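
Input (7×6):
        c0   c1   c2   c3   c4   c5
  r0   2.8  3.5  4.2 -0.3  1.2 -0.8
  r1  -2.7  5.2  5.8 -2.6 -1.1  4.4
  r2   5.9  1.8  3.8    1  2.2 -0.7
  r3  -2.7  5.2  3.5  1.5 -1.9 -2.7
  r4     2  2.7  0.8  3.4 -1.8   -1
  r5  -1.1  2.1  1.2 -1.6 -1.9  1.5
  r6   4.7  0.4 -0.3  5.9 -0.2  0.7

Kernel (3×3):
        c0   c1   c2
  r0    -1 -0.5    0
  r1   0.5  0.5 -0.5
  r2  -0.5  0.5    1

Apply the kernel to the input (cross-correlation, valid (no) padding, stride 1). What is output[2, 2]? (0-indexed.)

-1.35

The receptive field on the input at this output position is [3.8 1 2.2 / 3.5 1.5 -1.9 / 0.8 3.4 -1.8]. Elementwise product with the kernel and sum: 3.8·-1 + 1·-0.5 + 3.5·0.5 + 1.5·0.5 + -1.9·-0.5 + 0.8·-0.5 + 3.4·0.5 + -1.8·1.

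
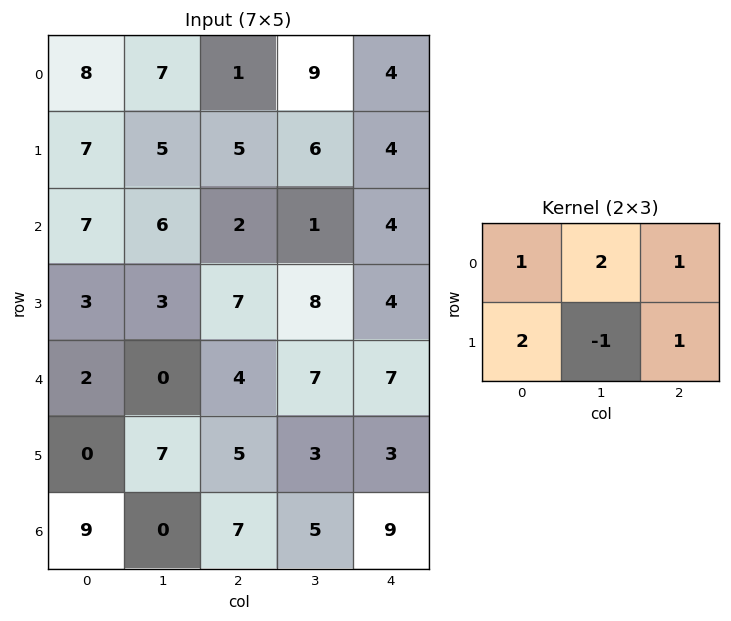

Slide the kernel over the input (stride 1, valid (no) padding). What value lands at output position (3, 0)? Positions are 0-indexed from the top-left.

The receptive field on the input at this output position is [3 3 7 / 2 0 4]. Elementwise product with the kernel and sum: 3·1 + 3·2 + 7·1 + 2·2 + 0·-1 + 4·1.

24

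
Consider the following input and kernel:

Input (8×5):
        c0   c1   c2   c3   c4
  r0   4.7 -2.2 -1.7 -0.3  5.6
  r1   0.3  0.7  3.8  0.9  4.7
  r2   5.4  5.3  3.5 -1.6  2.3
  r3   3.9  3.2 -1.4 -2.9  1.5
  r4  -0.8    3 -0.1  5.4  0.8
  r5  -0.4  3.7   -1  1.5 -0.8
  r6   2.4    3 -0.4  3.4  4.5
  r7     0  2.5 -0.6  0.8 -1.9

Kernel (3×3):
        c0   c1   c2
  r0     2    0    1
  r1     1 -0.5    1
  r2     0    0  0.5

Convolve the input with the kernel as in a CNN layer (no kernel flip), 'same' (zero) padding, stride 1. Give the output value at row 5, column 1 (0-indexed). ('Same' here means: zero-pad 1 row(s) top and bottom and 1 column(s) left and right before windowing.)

The receptive field on the zero-padded input at this output position is [-0.8 3 -0.1 / -0.4 3.7 -1 / 2.4 3 -0.4]. Elementwise product with the kernel and sum: -0.8·2 + -0.1·1 + -0.4·1 + 3.7·-0.5 + -1·1 + -0.4·0.5.

-5.15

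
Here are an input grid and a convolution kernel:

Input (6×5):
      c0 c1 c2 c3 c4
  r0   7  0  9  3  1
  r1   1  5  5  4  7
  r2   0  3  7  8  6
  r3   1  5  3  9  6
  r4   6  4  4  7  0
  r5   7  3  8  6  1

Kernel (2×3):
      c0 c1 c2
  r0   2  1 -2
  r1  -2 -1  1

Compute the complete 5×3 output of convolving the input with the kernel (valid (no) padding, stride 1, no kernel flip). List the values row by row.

-6 -8 12
1 2 -16
-15 -7 1
-11 -10 -12
-1 -10 -6

Output[0,0]: The receptive field on the input at this output position is [7 0 9 / 1 5 5]. Elementwise product with the kernel and sum: 7·2 + 0·1 + 9·-2 + 1·-2 + 5·-1 + 5·1.
Output[0,1]: The receptive field on the input at this output position is [0 9 3 / 5 5 4]. Elementwise product with the kernel and sum: 0·2 + 9·1 + 3·-2 + 5·-2 + 5·-1 + 4·1.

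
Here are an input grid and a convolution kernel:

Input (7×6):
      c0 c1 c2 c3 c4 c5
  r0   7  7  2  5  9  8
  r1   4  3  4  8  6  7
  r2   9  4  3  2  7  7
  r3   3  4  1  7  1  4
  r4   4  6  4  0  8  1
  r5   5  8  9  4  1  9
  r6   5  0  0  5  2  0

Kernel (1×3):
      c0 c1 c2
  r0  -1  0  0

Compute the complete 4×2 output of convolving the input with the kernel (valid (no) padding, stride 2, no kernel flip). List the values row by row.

Output[0,0]: The receptive field on the input at this output position is [7 7 2]. Elementwise product with the kernel and sum: 7·-1.
Output[0,1]: The receptive field on the input at this output position is [2 5 9]. Elementwise product with the kernel and sum: 2·-1.

-7 -2
-9 -3
-4 -4
-5 0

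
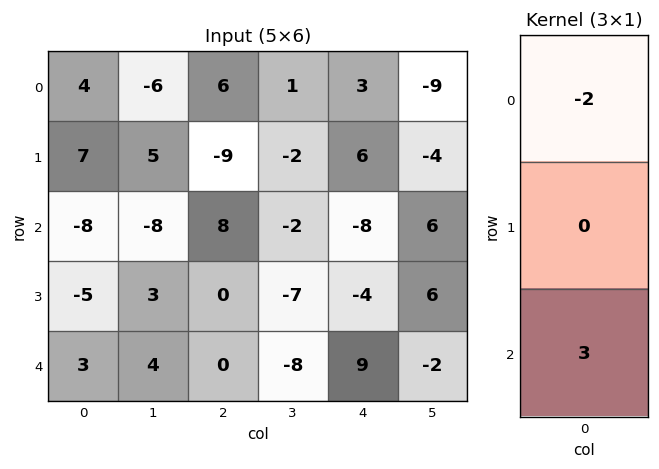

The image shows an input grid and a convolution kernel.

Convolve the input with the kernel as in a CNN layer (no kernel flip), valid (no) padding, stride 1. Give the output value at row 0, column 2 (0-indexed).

The receptive field on the input at this output position is [6 / -9 / 8]. Elementwise product with the kernel and sum: 6·-2 + 8·3.

12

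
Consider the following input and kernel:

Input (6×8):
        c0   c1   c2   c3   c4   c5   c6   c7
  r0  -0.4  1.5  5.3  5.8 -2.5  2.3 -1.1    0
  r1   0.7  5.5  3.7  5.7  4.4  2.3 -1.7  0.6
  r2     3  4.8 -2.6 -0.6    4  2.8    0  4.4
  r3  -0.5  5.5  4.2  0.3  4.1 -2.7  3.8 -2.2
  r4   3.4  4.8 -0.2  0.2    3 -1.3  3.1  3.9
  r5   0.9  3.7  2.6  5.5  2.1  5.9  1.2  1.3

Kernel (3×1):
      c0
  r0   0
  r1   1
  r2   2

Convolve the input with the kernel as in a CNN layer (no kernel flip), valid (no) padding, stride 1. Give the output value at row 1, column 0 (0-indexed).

2

The receptive field on the input at this output position is [0.7 / 3 / -0.5]. Elementwise product with the kernel and sum: 3·1 + -0.5·2.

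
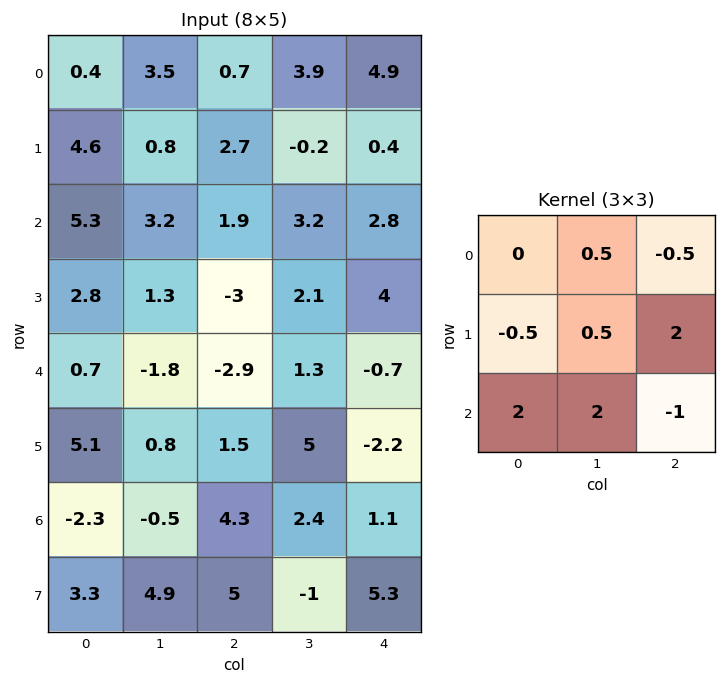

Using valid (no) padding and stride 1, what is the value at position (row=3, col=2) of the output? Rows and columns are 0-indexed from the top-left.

The receptive field on the input at this output position is [-3 2.1 4 / -2.9 1.3 -0.7 / 1.5 5 -2.2]. Elementwise product with the kernel and sum: 2.1·0.5 + 4·-0.5 + -2.9·-0.5 + 1.3·0.5 + -0.7·2 + 1.5·2 + 5·2 + -2.2·-1.

14.95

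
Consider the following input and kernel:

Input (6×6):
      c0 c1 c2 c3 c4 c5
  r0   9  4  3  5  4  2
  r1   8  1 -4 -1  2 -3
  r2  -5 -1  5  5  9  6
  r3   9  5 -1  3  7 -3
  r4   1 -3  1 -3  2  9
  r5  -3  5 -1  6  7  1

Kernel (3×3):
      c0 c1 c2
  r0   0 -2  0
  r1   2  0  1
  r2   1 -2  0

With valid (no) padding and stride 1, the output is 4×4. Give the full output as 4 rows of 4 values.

Output[0,0]: The receptive field on the input at this output position is [9 4 3 / 8 1 -4 / -5 -1 5]. Elementwise product with the kernel and sum: 4·-2 + 8·2 + -4·1 + -5·1 + -1·-2.

1 -16 -21 -26
-8 18 14 1
26 -2 2 -22
-20 0 -15 -19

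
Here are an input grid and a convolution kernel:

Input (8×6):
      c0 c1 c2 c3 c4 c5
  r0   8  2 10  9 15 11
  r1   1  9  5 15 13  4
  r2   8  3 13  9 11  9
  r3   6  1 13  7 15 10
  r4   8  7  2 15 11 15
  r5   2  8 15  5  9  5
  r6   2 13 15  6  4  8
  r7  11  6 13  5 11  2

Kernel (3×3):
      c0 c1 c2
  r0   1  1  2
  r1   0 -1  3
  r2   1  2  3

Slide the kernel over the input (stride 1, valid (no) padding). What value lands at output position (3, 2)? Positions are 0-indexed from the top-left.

The receptive field on the input at this output position is [13 7 15 / 2 15 11 / 15 5 9]. Elementwise product with the kernel and sum: 13·1 + 7·1 + 15·2 + 15·-1 + 11·3 + 15·1 + 5·2 + 9·3.

120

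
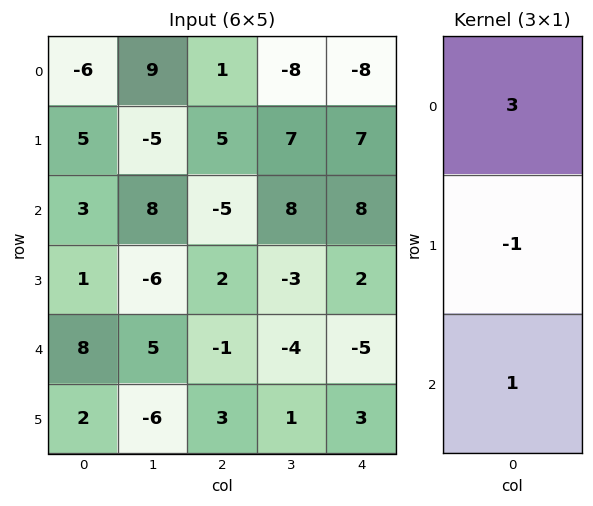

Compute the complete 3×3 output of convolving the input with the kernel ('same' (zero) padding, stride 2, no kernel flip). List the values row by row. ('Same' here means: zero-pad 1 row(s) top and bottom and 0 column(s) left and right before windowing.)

11 4 15
13 22 15
-3 10 14

Output[0,0]: The receptive field on the zero-padded input at this output position is [0 / -6 / 5]. Elementwise product with the kernel and sum: 0·3 + -6·-1 + 5·1.
Output[0,1]: The receptive field on the zero-padded input at this output position is [0 / 1 / 5]. Elementwise product with the kernel and sum: 0·3 + 1·-1 + 5·1.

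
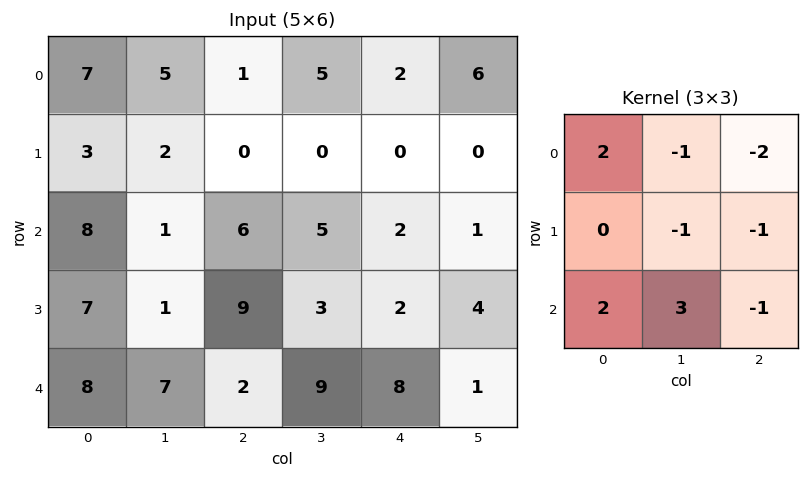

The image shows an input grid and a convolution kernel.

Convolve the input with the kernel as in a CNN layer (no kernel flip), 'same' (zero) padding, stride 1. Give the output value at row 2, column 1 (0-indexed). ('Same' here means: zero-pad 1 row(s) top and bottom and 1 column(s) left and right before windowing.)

5

The receptive field on the zero-padded input at this output position is [3 2 0 / 8 1 6 / 7 1 9]. Elementwise product with the kernel and sum: 3·2 + 2·-1 + 0·-2 + 1·-1 + 6·-1 + 7·2 + 1·3 + 9·-1.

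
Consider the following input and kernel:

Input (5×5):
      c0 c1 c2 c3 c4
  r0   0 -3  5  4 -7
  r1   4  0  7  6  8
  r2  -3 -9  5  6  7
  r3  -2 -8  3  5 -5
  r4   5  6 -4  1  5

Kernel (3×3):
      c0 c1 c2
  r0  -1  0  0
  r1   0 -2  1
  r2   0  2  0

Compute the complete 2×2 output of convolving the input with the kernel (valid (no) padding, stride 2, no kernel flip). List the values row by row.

-11 3
34 -18

Output[0,0]: The receptive field on the input at this output position is [0 -3 5 / 4 0 7 / -3 -9 5]. Elementwise product with the kernel and sum: 0·-1 + 0·-2 + 7·1 + -9·2.
Output[0,1]: The receptive field on the input at this output position is [5 4 -7 / 7 6 8 / 5 6 7]. Elementwise product with the kernel and sum: 5·-1 + 6·-2 + 8·1 + 6·2.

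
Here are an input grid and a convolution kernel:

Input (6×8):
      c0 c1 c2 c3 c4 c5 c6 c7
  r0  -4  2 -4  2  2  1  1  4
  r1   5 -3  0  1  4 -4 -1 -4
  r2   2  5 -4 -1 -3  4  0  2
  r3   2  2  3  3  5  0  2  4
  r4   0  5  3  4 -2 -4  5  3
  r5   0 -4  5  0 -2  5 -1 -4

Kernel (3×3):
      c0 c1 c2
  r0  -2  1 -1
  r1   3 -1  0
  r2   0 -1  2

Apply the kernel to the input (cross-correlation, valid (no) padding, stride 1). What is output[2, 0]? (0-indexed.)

The receptive field on the input at this output position is [2 5 -4 / 2 2 3 / 0 5 3]. Elementwise product with the kernel and sum: 2·-2 + 5·1 + -4·-1 + 2·3 + 2·-1 + 5·-1 + 3·2.

10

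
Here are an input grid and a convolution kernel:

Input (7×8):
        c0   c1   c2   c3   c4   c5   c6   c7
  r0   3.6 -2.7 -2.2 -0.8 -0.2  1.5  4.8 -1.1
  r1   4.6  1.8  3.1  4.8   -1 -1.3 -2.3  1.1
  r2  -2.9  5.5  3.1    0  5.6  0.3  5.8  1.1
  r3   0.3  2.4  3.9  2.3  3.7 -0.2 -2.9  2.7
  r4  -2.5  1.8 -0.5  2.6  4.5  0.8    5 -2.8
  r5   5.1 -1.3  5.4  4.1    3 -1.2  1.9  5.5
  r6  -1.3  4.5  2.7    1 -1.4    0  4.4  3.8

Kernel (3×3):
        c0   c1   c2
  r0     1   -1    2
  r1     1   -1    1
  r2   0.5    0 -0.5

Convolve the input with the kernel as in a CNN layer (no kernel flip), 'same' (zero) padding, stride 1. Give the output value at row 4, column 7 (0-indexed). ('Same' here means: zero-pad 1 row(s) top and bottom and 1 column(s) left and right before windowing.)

3.15

The receptive field on the zero-padded input at this output position is [-2.9 2.7 0 / 5 -2.8 0 / 1.9 5.5 0]. Elementwise product with the kernel and sum: -2.9·1 + 2.7·-1 + 0·2 + 5·1 + -2.8·-1 + 0·1 + 1.9·0.5 + 0·-0.5.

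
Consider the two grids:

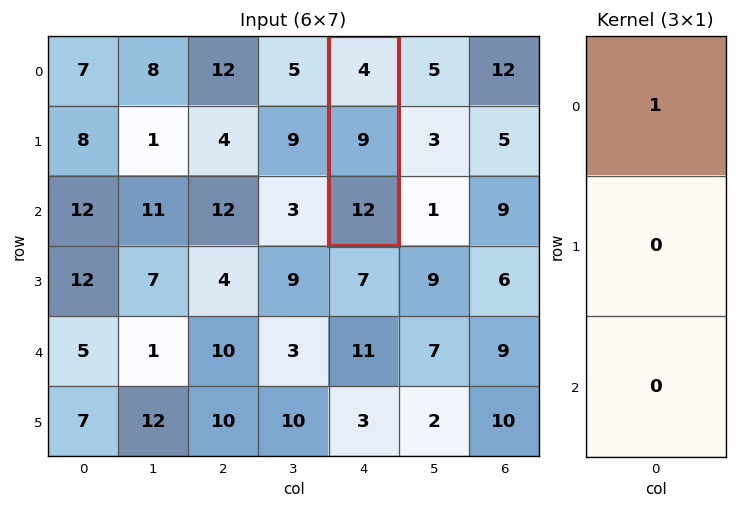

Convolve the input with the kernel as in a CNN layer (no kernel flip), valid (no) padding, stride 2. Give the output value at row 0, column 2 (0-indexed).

4

The receptive field on the input at this output position is [4 / 9 / 12]. Elementwise product with the kernel and sum: 4·1.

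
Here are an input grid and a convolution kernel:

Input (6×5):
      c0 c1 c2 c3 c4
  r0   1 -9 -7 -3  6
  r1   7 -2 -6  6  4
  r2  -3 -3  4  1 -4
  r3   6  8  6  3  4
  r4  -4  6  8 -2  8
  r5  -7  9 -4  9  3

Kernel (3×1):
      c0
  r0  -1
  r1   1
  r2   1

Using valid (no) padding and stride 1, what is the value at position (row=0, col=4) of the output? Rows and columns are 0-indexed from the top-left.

The receptive field on the input at this output position is [6 / 4 / -4]. Elementwise product with the kernel and sum: 6·-1 + 4·1 + -4·1.

-6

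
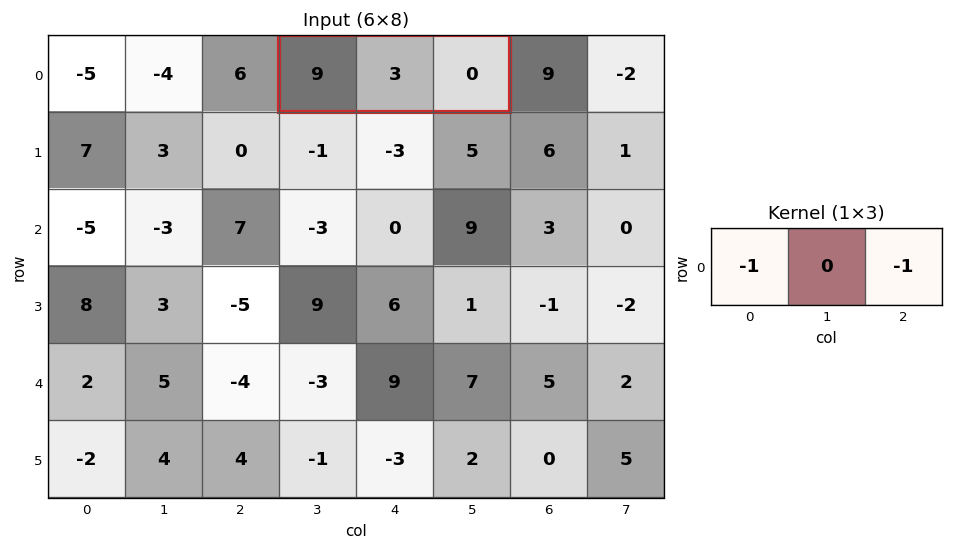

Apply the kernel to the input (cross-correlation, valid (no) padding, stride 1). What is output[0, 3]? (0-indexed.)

The receptive field on the input at this output position is [9 3 0]. Elementwise product with the kernel and sum: 9·-1 + 0·-1.

-9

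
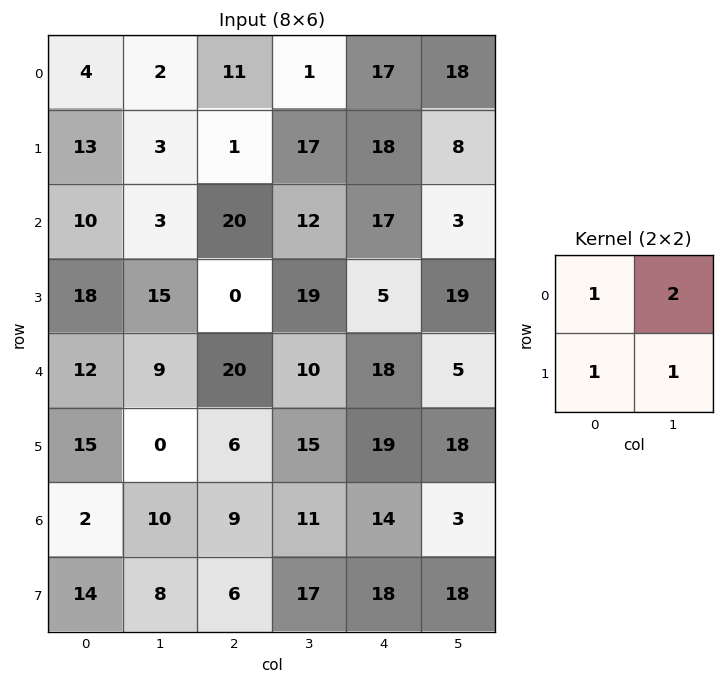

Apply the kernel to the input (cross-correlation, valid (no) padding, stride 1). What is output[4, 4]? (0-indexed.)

65

The receptive field on the input at this output position is [18 5 / 19 18]. Elementwise product with the kernel and sum: 18·1 + 5·2 + 19·1 + 18·1.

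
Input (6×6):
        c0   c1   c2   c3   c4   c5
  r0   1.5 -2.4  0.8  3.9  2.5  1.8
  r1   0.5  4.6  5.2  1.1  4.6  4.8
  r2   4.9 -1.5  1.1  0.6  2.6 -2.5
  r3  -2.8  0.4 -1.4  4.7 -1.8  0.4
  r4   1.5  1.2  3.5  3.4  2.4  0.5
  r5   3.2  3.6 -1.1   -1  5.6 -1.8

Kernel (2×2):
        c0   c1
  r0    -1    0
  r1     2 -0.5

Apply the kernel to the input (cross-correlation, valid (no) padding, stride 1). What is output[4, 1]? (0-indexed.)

The receptive field on the input at this output position is [1.2 3.5 / 3.6 -1.1]. Elementwise product with the kernel and sum: 1.2·-1 + 3.6·2 + -1.1·-0.5.

6.55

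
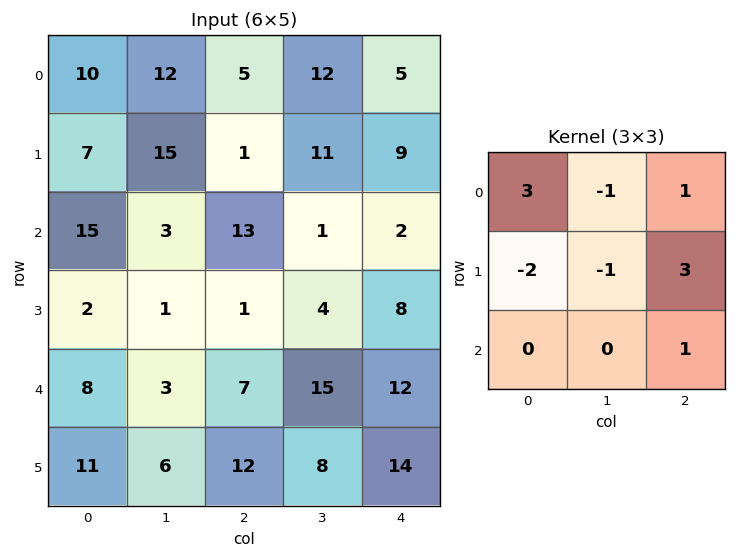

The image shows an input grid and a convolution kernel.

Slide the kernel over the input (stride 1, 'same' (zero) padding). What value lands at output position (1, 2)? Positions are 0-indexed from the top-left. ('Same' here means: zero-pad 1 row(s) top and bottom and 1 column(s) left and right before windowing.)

The receptive field on the zero-padded input at this output position is [12 5 12 / 15 1 11 / 3 13 1]. Elementwise product with the kernel and sum: 12·3 + 5·-1 + 12·1 + 15·-2 + 1·-1 + 11·3 + 1·1.

46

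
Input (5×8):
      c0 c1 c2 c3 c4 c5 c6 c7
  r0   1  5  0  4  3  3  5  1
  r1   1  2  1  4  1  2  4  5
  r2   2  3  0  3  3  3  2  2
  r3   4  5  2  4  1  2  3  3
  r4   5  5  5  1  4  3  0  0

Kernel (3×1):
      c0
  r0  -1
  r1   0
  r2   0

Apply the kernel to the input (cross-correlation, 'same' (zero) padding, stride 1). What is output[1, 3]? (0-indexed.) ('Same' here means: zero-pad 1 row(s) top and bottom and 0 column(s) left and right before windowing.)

The receptive field on the zero-padded input at this output position is [4 / 4 / 3]. Elementwise product with the kernel and sum: 4·-1.

-4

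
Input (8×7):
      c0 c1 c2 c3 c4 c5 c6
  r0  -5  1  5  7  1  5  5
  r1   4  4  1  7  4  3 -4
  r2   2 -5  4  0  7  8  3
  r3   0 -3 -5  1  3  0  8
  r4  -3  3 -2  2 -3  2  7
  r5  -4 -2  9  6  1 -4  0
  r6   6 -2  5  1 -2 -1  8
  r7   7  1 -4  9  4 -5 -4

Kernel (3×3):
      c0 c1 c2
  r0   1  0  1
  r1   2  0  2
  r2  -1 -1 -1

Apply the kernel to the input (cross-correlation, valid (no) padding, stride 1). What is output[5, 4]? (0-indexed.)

18

The receptive field on the input at this output position is [1 -4 0 / -2 -1 8 / 4 -5 -4]. Elementwise product with the kernel and sum: 1·1 + 0·1 + -2·2 + 8·2 + 4·-1 + -5·-1 + -4·-1.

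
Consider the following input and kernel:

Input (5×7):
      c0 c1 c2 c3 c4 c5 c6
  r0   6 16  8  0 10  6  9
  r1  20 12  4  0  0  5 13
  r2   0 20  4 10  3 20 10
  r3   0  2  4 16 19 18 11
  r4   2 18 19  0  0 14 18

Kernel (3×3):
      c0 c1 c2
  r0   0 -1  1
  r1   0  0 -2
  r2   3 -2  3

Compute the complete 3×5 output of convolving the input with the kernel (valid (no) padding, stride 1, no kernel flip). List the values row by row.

-44 74 11 70 -24
-8 22 31 29 42
3 -10 12 23 -6

Output[0,0]: The receptive field on the input at this output position is [6 16 8 / 20 12 4 / 0 20 4]. Elementwise product with the kernel and sum: 16·-1 + 8·1 + 4·-2 + 0·3 + 20·-2 + 4·3.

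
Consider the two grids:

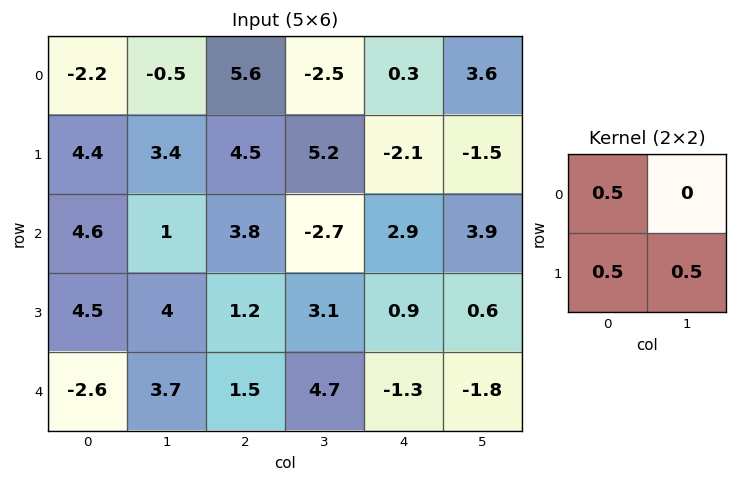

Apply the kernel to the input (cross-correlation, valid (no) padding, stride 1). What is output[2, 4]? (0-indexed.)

The receptive field on the input at this output position is [2.9 3.9 / 0.9 0.6]. Elementwise product with the kernel and sum: 2.9·0.5 + 0.9·0.5 + 0.6·0.5.

2.2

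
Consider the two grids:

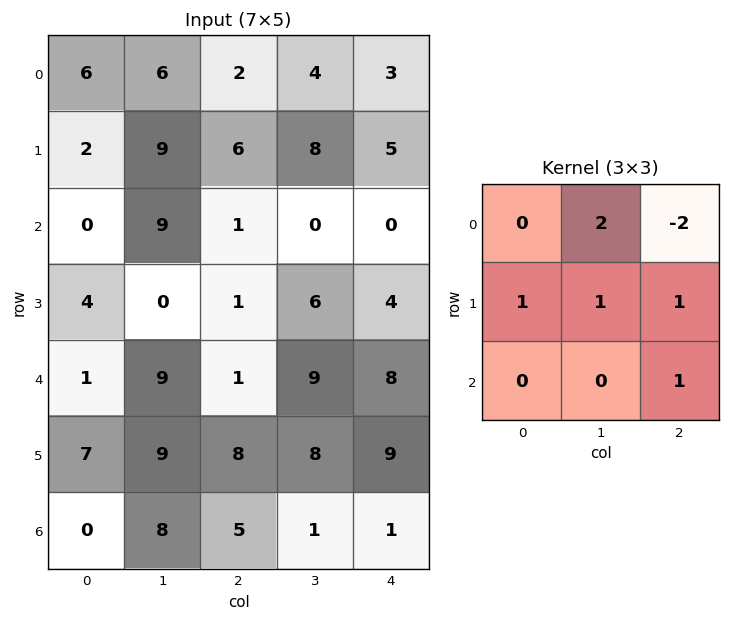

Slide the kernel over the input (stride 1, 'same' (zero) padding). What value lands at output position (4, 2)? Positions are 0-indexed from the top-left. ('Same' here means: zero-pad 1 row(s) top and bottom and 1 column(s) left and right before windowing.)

The receptive field on the zero-padded input at this output position is [0 1 6 / 9 1 9 / 9 8 8]. Elementwise product with the kernel and sum: 1·2 + 6·-2 + 9·1 + 1·1 + 9·1 + 8·1.

17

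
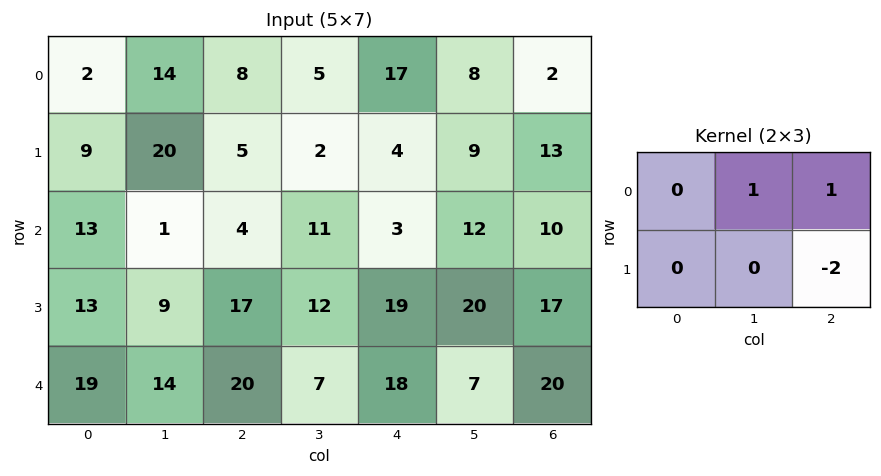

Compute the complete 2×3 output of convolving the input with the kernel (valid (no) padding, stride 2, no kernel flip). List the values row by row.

Output[0,0]: The receptive field on the input at this output position is [2 14 8 / 9 20 5]. Elementwise product with the kernel and sum: 14·1 + 8·1 + 5·-2.

12 14 -16
-29 -24 -12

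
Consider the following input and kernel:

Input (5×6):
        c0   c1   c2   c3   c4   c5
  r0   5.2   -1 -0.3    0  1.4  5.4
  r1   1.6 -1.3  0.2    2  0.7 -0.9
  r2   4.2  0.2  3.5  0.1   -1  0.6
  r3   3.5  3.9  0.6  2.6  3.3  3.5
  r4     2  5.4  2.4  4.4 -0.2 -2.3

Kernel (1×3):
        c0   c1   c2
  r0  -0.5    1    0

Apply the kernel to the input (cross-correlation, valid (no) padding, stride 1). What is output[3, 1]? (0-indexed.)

The receptive field on the input at this output position is [3.9 0.6 2.6]. Elementwise product with the kernel and sum: 3.9·-0.5 + 0.6·1.

-1.35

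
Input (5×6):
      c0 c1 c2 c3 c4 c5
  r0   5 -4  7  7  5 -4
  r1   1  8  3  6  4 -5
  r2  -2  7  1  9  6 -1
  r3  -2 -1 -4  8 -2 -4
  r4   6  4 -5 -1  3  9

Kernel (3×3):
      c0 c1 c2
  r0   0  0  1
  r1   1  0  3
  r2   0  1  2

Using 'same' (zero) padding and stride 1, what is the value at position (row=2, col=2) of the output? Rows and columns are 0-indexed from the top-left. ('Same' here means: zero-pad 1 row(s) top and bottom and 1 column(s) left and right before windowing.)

52

The receptive field on the zero-padded input at this output position is [8 3 6 / 7 1 9 / -1 -4 8]. Elementwise product with the kernel and sum: 6·1 + 7·1 + 9·3 + -4·1 + 8·2.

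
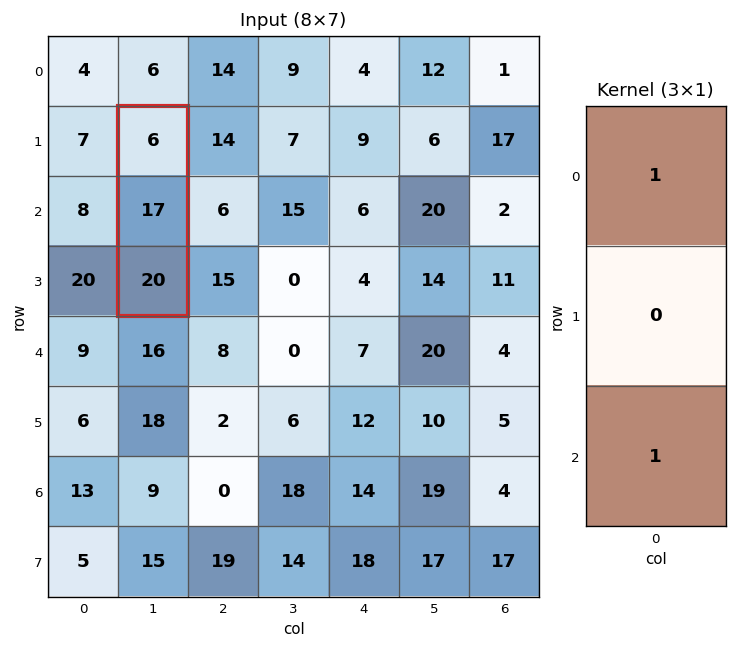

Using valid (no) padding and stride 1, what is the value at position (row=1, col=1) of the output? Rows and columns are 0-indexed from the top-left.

The receptive field on the input at this output position is [6 / 17 / 20]. Elementwise product with the kernel and sum: 6·1 + 20·1.

26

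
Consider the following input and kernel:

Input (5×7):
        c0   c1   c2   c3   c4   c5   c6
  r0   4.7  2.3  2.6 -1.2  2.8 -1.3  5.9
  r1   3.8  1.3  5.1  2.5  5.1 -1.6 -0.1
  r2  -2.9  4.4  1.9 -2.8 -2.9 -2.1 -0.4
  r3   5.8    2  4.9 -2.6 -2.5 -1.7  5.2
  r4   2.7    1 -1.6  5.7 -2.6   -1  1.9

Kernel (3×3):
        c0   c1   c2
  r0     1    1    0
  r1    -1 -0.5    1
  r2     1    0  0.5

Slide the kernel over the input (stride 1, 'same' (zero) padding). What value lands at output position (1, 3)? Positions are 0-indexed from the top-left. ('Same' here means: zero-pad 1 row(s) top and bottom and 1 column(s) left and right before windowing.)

0.6

The receptive field on the zero-padded input at this output position is [2.6 -1.2 2.8 / 5.1 2.5 5.1 / 1.9 -2.8 -2.9]. Elementwise product with the kernel and sum: 2.6·1 + -1.2·1 + 5.1·-1 + 2.5·-0.5 + 5.1·1 + 1.9·1 + -2.9·0.5.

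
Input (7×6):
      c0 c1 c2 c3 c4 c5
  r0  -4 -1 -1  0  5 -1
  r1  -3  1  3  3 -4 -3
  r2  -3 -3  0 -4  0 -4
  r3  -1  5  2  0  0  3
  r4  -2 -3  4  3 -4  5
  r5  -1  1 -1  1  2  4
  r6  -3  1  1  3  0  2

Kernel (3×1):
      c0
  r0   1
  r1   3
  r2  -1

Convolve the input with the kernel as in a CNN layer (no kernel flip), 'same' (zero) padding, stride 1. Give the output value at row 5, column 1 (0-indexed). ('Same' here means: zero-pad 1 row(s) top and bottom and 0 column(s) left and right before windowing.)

-1

The receptive field on the zero-padded input at this output position is [-3 / 1 / 1]. Elementwise product with the kernel and sum: -3·1 + 1·3 + 1·-1.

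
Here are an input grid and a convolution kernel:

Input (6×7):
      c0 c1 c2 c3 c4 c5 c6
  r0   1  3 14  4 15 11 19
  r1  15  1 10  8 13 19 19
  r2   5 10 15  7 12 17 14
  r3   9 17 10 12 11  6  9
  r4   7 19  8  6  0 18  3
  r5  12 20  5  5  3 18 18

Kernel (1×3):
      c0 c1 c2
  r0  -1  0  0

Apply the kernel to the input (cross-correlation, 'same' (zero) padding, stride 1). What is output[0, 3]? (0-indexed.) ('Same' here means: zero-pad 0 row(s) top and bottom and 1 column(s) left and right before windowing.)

-14

The receptive field on the zero-padded input at this output position is [14 4 15]. Elementwise product with the kernel and sum: 14·-1.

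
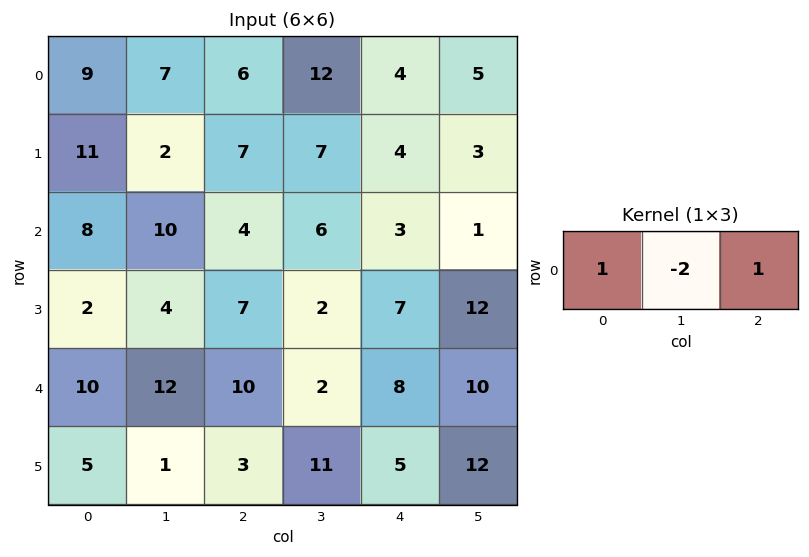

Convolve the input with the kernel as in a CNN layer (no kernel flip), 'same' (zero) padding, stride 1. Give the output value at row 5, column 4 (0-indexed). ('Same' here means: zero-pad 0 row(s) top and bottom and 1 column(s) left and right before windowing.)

The receptive field on the zero-padded input at this output position is [11 5 12]. Elementwise product with the kernel and sum: 11·1 + 5·-2 + 12·1.

13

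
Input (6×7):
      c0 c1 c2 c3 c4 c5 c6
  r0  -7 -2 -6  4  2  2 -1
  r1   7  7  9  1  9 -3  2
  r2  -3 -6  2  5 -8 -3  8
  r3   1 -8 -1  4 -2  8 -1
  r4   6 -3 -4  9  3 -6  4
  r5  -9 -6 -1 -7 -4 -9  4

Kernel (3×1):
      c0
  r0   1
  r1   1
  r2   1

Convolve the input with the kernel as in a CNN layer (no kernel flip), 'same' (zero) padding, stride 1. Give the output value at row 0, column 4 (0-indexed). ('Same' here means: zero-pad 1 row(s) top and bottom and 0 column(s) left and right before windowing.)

11

The receptive field on the zero-padded input at this output position is [0 / 2 / 9]. Elementwise product with the kernel and sum: 0·1 + 2·1 + 9·1.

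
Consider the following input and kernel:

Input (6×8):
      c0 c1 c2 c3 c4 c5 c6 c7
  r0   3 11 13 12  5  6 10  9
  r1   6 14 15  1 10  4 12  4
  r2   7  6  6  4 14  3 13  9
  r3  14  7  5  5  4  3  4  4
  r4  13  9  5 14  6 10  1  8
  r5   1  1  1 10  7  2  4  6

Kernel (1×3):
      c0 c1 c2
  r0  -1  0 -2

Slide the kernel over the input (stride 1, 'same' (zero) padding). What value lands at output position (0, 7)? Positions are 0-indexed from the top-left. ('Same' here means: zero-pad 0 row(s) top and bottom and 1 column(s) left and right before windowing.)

-10

The receptive field on the zero-padded input at this output position is [10 9 0]. Elementwise product with the kernel and sum: 10·-1 + 0·-2.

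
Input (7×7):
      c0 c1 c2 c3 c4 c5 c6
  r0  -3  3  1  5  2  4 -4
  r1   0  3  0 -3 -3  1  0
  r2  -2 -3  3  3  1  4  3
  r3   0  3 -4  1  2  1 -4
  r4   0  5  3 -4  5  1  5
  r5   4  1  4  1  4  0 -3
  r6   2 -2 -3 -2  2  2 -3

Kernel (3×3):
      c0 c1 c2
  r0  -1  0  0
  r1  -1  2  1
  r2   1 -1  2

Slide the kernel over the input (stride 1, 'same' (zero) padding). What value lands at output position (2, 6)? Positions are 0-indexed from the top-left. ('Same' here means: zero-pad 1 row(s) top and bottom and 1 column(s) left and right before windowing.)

The receptive field on the zero-padded input at this output position is [1 0 0 / 4 3 0 / 1 -4 0]. Elementwise product with the kernel and sum: 1·-1 + 4·-1 + 3·2 + 0·1 + 1·1 + -4·-1 + 0·2.

6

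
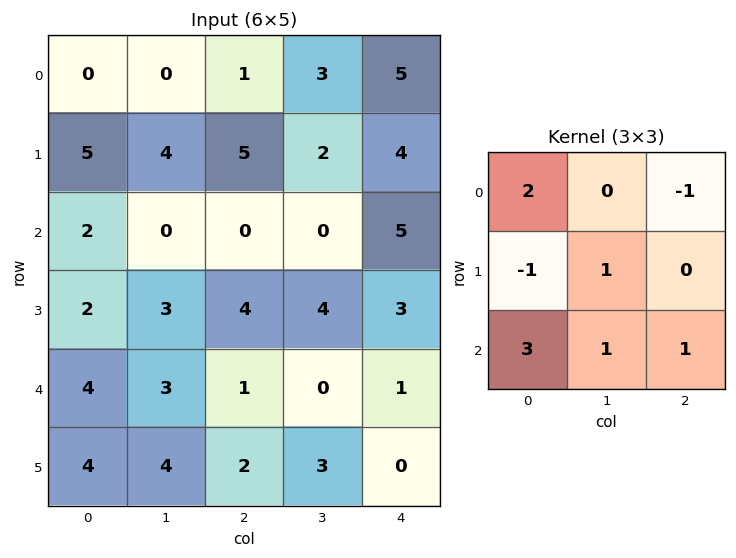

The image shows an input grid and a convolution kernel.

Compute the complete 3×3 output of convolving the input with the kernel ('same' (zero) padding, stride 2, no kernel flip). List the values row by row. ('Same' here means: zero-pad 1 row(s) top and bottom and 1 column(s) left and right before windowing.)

Output[0,0]: The receptive field on the zero-padded input at this output position is [0 0 0 / 0 0 0 / 0 5 4]. Elementwise product with the kernel and sum: 0·2 + 0·-1 + 0·-1 + 0·1 + 0·3 + 5·1 + 4·1.

9 20 12
3 23 24
9 17 18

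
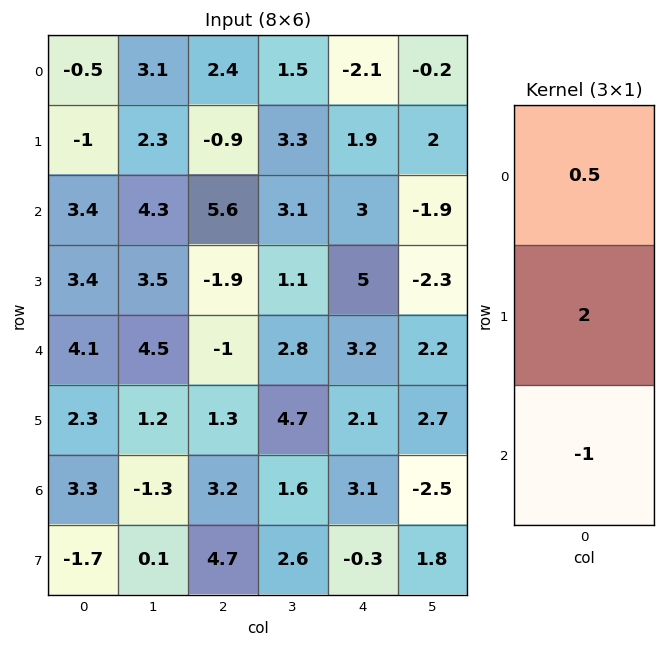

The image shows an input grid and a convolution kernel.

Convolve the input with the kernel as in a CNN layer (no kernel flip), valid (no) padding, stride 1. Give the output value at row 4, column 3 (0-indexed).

The receptive field on the input at this output position is [2.8 / 4.7 / 1.6]. Elementwise product with the kernel and sum: 2.8·0.5 + 4.7·2 + 1.6·-1.

9.2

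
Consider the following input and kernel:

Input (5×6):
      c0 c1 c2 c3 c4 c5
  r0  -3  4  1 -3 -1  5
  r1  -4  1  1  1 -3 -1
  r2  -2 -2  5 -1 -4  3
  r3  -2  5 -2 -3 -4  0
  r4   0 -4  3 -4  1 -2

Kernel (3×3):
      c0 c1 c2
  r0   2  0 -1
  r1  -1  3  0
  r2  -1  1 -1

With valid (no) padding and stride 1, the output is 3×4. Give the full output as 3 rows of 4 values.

Output[0,0]: The receptive field on the input at this output position is [-3 4 1 / -4 1 1 / -2 -2 5]. Elementwise product with the kernel and sum: -3·2 + 1·-1 + -4·-1 + 1·3 + -2·-1 + -2·1 + 5·-1.

-5 21 3 -27
-4 14 0 -9
1 -3 -1 -7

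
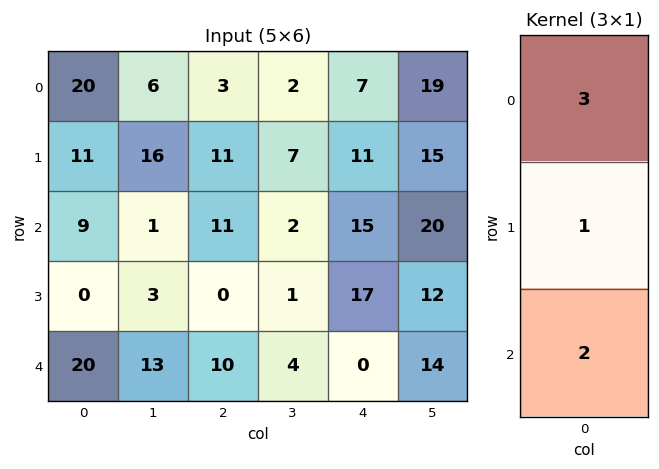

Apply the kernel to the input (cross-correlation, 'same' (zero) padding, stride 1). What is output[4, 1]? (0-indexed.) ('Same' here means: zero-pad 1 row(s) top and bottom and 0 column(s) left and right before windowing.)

The receptive field on the zero-padded input at this output position is [3 / 13 / 0]. Elementwise product with the kernel and sum: 3·3 + 13·1 + 0·2.

22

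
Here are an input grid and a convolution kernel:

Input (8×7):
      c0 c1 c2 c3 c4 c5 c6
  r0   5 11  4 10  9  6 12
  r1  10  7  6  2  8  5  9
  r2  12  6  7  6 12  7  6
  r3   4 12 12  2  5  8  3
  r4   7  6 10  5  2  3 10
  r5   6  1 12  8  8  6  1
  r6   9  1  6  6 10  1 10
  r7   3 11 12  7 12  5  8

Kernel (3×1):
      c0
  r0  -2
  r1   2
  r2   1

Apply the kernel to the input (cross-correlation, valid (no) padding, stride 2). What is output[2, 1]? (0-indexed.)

The receptive field on the input at this output position is [10 / 12 / 6]. Elementwise product with the kernel and sum: 10·-2 + 12·2 + 6·1.

10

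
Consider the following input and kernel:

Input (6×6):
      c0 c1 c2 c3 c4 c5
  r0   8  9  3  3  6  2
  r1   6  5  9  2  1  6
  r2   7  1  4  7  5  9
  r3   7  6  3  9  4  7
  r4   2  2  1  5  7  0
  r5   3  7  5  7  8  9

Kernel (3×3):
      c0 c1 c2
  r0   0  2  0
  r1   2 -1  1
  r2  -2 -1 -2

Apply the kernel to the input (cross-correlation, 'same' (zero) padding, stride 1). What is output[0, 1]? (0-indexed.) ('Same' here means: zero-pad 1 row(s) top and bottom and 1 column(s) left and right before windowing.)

-25

The receptive field on the zero-padded input at this output position is [0 0 0 / 8 9 3 / 6 5 9]. Elementwise product with the kernel and sum: 0·2 + 8·2 + 9·-1 + 3·1 + 6·-2 + 5·-1 + 9·-2.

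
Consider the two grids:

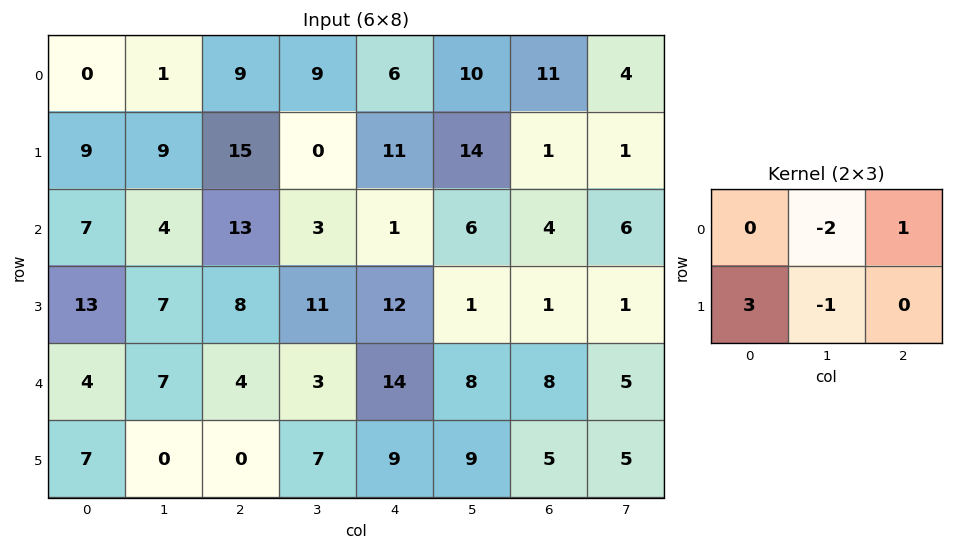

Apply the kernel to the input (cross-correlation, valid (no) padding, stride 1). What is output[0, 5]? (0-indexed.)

The receptive field on the input at this output position is [10 11 4 / 14 1 1]. Elementwise product with the kernel and sum: 11·-2 + 4·1 + 14·3 + 1·-1.

23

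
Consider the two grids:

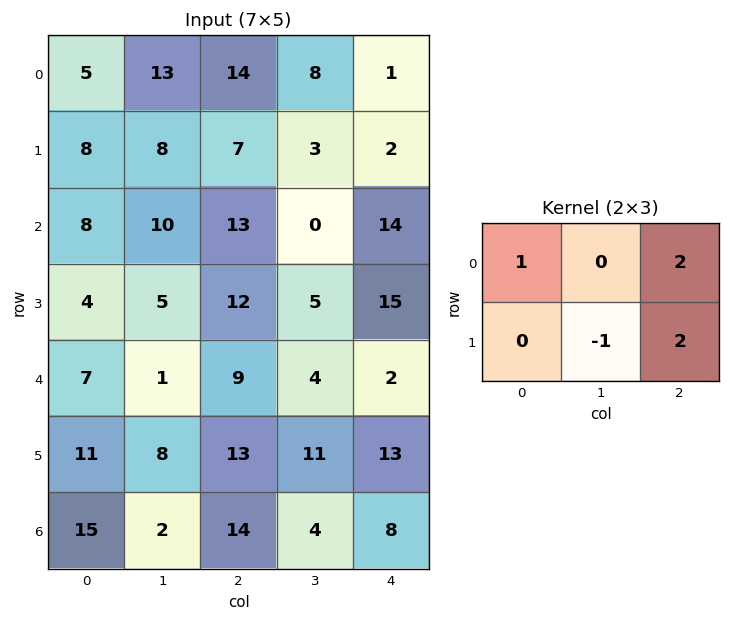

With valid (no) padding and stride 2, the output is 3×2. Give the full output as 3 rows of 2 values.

39 17
53 66
43 28

Output[0,0]: The receptive field on the input at this output position is [5 13 14 / 8 8 7]. Elementwise product with the kernel and sum: 5·1 + 14·2 + 8·-1 + 7·2.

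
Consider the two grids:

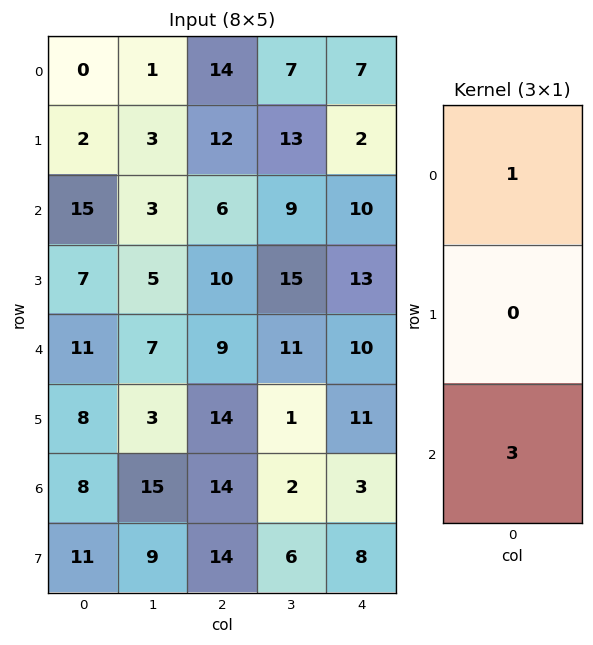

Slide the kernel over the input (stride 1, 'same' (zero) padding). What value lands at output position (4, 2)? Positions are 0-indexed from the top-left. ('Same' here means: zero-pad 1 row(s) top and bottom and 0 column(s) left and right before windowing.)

52

The receptive field on the zero-padded input at this output position is [10 / 9 / 14]. Elementwise product with the kernel and sum: 10·1 + 14·3.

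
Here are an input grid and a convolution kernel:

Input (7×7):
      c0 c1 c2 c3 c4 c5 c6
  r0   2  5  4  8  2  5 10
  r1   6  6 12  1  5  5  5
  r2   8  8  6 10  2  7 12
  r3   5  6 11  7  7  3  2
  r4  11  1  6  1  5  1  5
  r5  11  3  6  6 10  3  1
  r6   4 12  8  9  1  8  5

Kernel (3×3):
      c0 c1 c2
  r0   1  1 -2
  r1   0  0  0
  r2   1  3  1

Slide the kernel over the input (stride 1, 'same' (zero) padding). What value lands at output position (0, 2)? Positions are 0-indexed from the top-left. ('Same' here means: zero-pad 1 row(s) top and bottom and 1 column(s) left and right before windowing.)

43

The receptive field on the zero-padded input at this output position is [0 0 0 / 5 4 8 / 6 12 1]. Elementwise product with the kernel and sum: 0·1 + 0·1 + 0·-2 + 6·1 + 12·3 + 1·1.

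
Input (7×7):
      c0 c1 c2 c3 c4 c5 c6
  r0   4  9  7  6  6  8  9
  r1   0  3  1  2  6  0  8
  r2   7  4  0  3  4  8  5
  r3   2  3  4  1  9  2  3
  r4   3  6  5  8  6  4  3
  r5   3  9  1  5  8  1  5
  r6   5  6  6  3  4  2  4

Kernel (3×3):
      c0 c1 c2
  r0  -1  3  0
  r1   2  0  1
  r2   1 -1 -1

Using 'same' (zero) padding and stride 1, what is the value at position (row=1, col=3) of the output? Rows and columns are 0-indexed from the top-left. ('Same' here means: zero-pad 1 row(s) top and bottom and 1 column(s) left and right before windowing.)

The receptive field on the zero-padded input at this output position is [7 6 6 / 1 2 6 / 0 3 4]. Elementwise product with the kernel and sum: 7·-1 + 6·3 + 1·2 + 6·1 + 0·1 + 3·-1 + 4·-1.

12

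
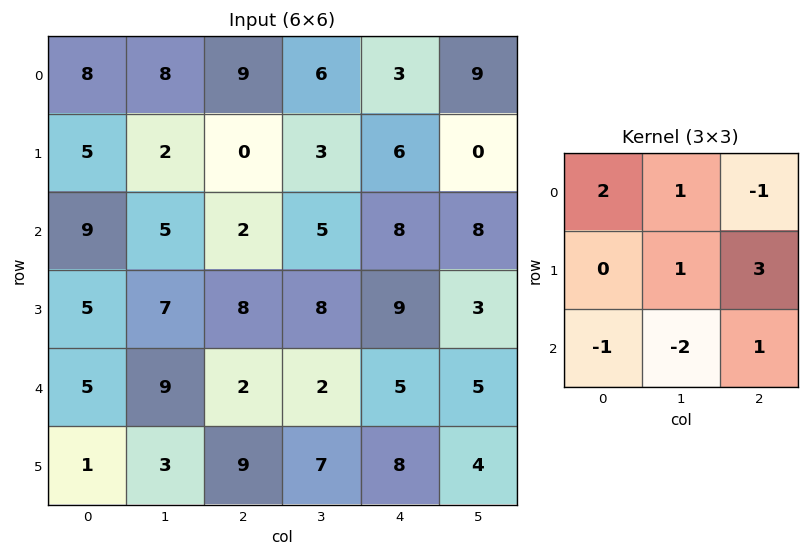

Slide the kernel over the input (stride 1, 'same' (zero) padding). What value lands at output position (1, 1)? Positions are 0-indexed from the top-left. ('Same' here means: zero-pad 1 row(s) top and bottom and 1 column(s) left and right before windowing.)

The receptive field on the zero-padded input at this output position is [8 8 9 / 5 2 0 / 9 5 2]. Elementwise product with the kernel and sum: 8·2 + 8·1 + 9·-1 + 2·1 + 0·3 + 9·-1 + 5·-2 + 2·1.

0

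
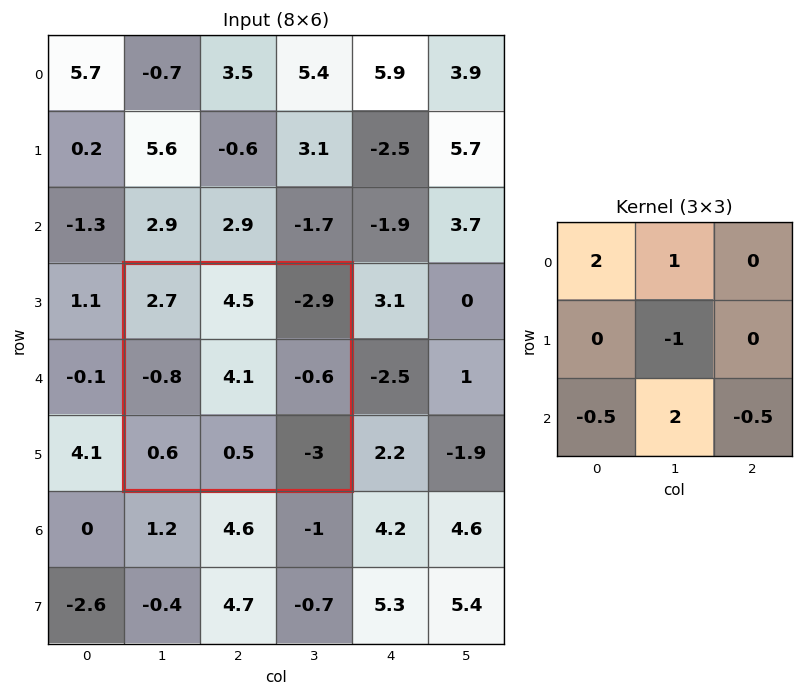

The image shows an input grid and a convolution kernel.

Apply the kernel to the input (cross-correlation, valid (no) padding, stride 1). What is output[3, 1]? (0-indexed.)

8

The receptive field on the input at this output position is [2.7 4.5 -2.9 / -0.8 4.1 -0.6 / 0.6 0.5 -3]. Elementwise product with the kernel and sum: 2.7·2 + 4.5·1 + 4.1·-1 + 0.6·-0.5 + 0.5·2 + -3·-0.5.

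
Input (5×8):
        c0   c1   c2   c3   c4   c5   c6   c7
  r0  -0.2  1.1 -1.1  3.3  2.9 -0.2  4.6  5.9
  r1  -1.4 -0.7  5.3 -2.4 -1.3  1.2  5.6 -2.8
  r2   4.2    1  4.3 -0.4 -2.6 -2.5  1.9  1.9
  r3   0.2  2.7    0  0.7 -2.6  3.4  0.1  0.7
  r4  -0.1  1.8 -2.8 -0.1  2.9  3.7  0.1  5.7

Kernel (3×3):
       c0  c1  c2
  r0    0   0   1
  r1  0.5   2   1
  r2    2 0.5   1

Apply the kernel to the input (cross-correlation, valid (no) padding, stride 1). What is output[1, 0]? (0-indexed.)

15.45

The receptive field on the input at this output position is [-1.4 -0.7 5.3 / 4.2 1 4.3 / 0.2 2.7 0]. Elementwise product with the kernel and sum: 5.3·1 + 4.2·0.5 + 1·2 + 4.3·1 + 0.2·2 + 2.7·0.5 + 0·1.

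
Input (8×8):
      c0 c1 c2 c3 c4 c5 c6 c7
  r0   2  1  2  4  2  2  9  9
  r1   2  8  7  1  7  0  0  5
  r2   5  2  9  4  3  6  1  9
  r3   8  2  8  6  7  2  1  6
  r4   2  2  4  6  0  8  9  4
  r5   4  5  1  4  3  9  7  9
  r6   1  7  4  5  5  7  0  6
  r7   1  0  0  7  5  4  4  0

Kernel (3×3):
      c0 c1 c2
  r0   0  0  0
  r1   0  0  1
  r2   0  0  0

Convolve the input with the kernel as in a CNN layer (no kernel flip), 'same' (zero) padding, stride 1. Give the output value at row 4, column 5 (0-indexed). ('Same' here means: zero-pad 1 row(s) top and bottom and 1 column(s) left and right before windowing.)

9

The receptive field on the zero-padded input at this output position is [7 2 1 / 0 8 9 / 3 9 7]. Elementwise product with the kernel and sum: 9·1.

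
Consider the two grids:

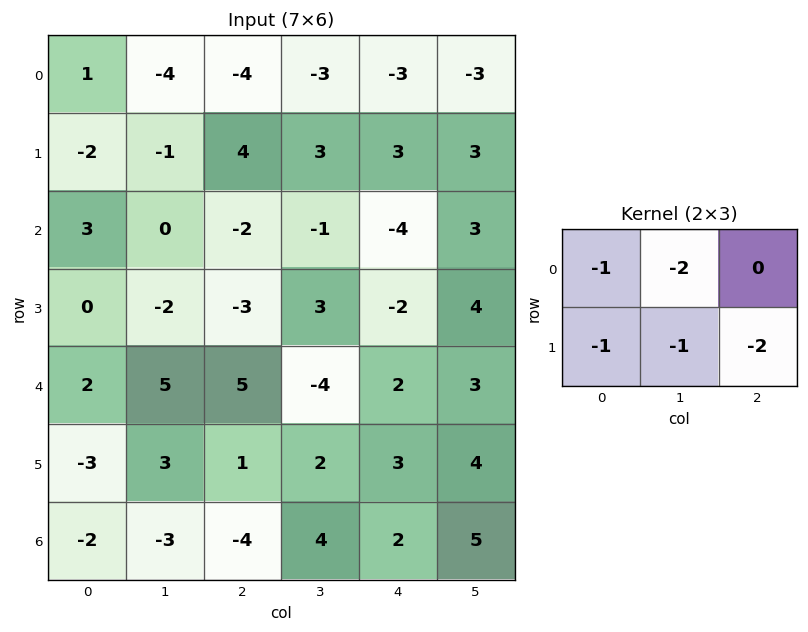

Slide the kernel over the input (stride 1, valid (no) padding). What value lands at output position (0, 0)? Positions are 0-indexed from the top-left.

The receptive field on the input at this output position is [1 -4 -4 / -2 -1 4]. Elementwise product with the kernel and sum: 1·-1 + -4·-2 + -2·-1 + -1·-1 + 4·-2.

2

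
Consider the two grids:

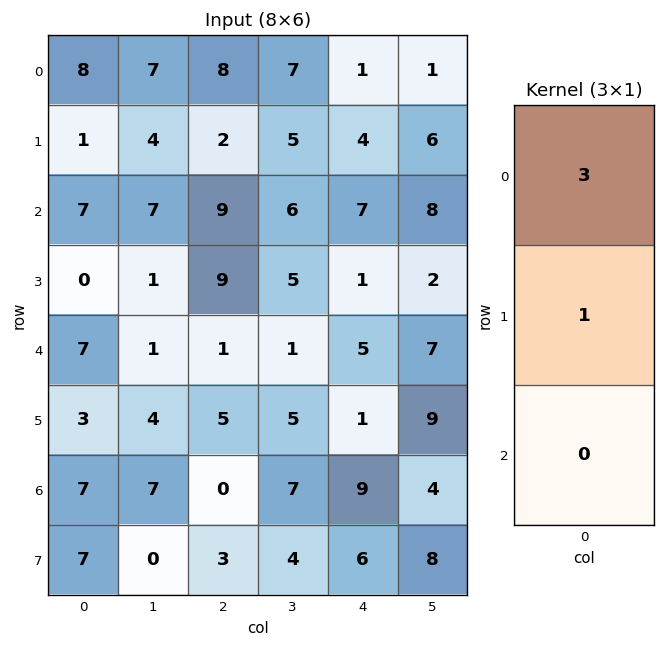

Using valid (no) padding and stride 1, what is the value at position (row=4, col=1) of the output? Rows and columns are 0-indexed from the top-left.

7

The receptive field on the input at this output position is [1 / 4 / 7]. Elementwise product with the kernel and sum: 1·3 + 4·1.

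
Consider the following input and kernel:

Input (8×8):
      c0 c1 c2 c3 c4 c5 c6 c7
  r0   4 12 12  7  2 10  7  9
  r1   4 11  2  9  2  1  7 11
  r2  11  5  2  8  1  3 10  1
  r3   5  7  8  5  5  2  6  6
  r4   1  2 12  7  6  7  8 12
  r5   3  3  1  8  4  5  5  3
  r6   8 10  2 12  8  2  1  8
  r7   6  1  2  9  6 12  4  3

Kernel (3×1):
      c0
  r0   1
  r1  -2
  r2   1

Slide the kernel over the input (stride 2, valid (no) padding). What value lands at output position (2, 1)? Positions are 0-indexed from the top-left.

The receptive field on the input at this output position is [12 / 1 / 2]. Elementwise product with the kernel and sum: 12·1 + 1·-2 + 2·1.

12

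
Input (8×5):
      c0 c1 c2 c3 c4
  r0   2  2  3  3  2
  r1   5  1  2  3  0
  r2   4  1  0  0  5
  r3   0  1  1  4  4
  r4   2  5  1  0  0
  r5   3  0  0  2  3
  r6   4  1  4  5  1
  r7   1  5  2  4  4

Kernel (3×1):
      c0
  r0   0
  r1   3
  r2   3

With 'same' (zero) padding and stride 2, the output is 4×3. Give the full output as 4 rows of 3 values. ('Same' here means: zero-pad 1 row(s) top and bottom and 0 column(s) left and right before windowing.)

Output[0,0]: The receptive field on the zero-padded input at this output position is [0 / 2 / 5]. Elementwise product with the kernel and sum: 2·3 + 5·3.
Output[0,1]: The receptive field on the zero-padded input at this output position is [0 / 3 / 2]. Elementwise product with the kernel and sum: 3·3 + 2·3.

21 15 6
12 3 27
15 3 9
15 18 15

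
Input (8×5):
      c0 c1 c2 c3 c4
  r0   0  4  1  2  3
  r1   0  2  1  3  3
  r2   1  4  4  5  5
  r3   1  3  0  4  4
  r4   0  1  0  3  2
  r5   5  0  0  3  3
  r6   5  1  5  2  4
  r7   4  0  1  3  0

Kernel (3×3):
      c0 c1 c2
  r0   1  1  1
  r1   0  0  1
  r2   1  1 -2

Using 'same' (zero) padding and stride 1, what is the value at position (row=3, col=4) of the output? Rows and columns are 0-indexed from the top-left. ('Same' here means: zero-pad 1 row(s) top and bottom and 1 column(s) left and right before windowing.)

15

The receptive field on the zero-padded input at this output position is [5 5 0 / 4 4 0 / 3 2 0]. Elementwise product with the kernel and sum: 5·1 + 5·1 + 0·1 + 0·1 + 3·1 + 2·1 + 0·-2.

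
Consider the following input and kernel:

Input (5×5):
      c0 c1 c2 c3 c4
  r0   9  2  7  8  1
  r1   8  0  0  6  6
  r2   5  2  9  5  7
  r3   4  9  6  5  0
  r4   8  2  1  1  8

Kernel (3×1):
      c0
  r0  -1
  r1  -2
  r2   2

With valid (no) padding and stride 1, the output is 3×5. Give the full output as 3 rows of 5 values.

-15 2 11 -10 1
-10 14 -6 -6 -20
3 -16 -19 -13 9

Output[0,0]: The receptive field on the input at this output position is [9 / 8 / 5]. Elementwise product with the kernel and sum: 9·-1 + 8·-2 + 5·2.
Output[0,1]: The receptive field on the input at this output position is [2 / 0 / 2]. Elementwise product with the kernel and sum: 2·-1 + 0·-2 + 2·2.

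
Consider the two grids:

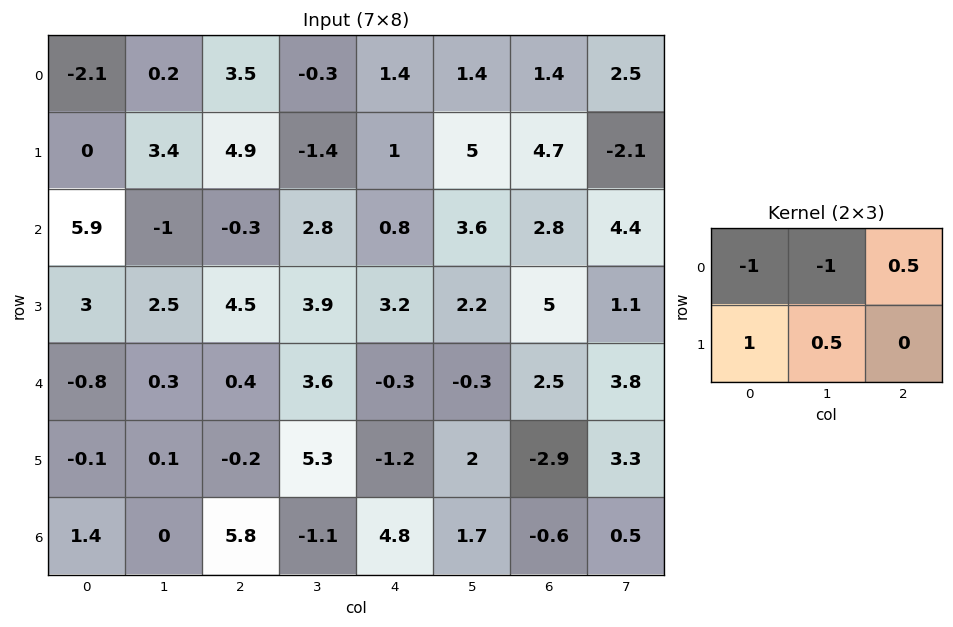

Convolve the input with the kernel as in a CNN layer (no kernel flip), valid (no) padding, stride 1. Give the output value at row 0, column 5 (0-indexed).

The receptive field on the input at this output position is [1.4 1.4 2.5 / 5 4.7 -2.1]. Elementwise product with the kernel and sum: 1.4·-1 + 1.4·-1 + 2.5·0.5 + 5·1 + 4.7·0.5.

5.8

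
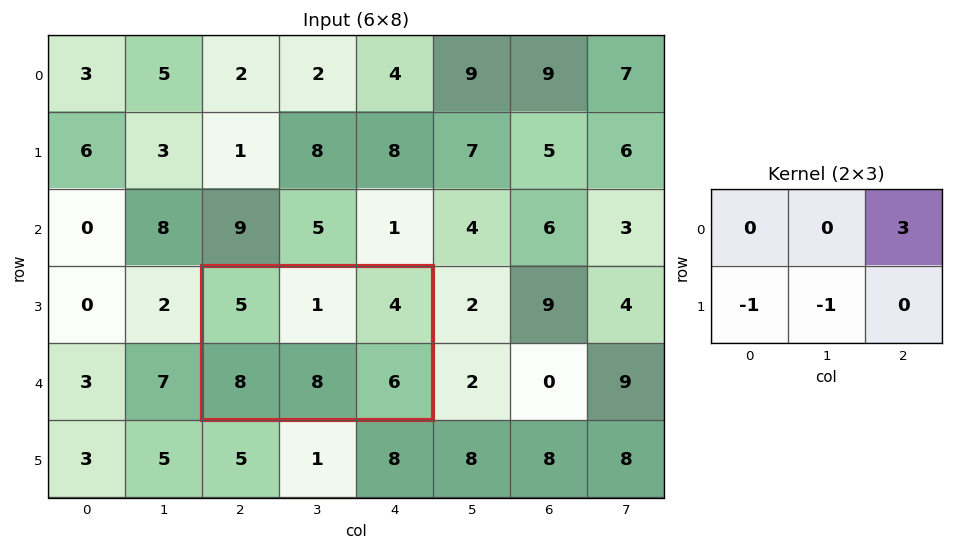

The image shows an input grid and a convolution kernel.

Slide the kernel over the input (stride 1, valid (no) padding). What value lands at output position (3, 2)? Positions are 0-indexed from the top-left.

The receptive field on the input at this output position is [5 1 4 / 8 8 6]. Elementwise product with the kernel and sum: 4·3 + 8·-1 + 8·-1.

-4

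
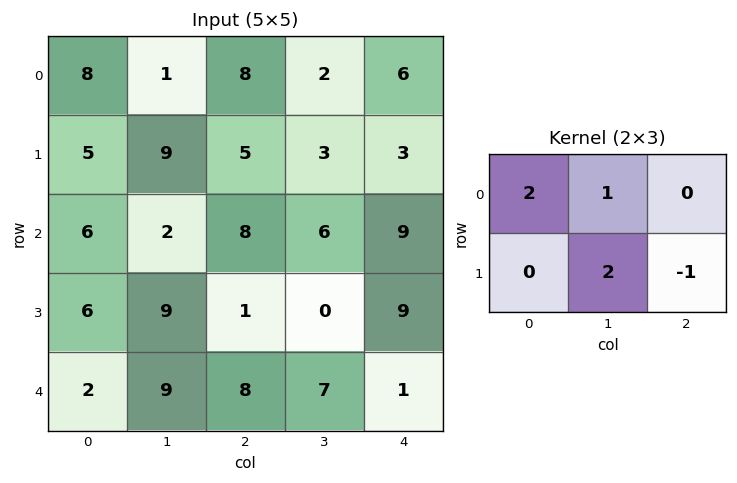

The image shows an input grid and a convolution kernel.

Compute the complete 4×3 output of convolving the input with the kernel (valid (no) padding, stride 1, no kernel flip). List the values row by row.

Output[0,0]: The receptive field on the input at this output position is [8 1 8 / 5 9 5]. Elementwise product with the kernel and sum: 8·2 + 1·1 + 9·2 + 5·-1.
Output[0,1]: The receptive field on the input at this output position is [1 8 2 / 9 5 3]. Elementwise product with the kernel and sum: 1·2 + 8·1 + 5·2 + 3·-1.

30 17 21
15 33 16
31 14 13
31 28 15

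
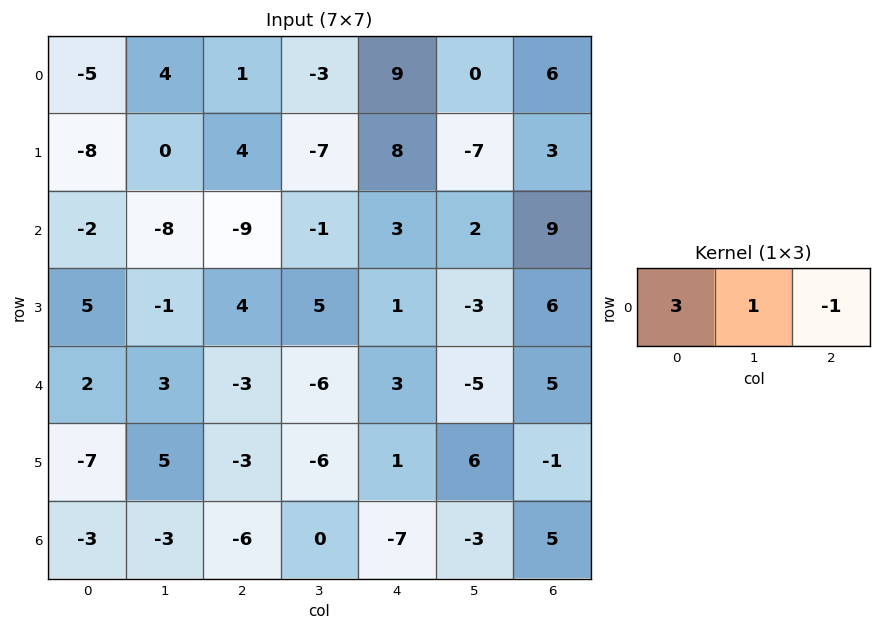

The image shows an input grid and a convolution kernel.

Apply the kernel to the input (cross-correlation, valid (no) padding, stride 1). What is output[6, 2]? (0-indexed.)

The receptive field on the input at this output position is [-6 0 -7]. Elementwise product with the kernel and sum: -6·3 + 0·1 + -7·-1.

-11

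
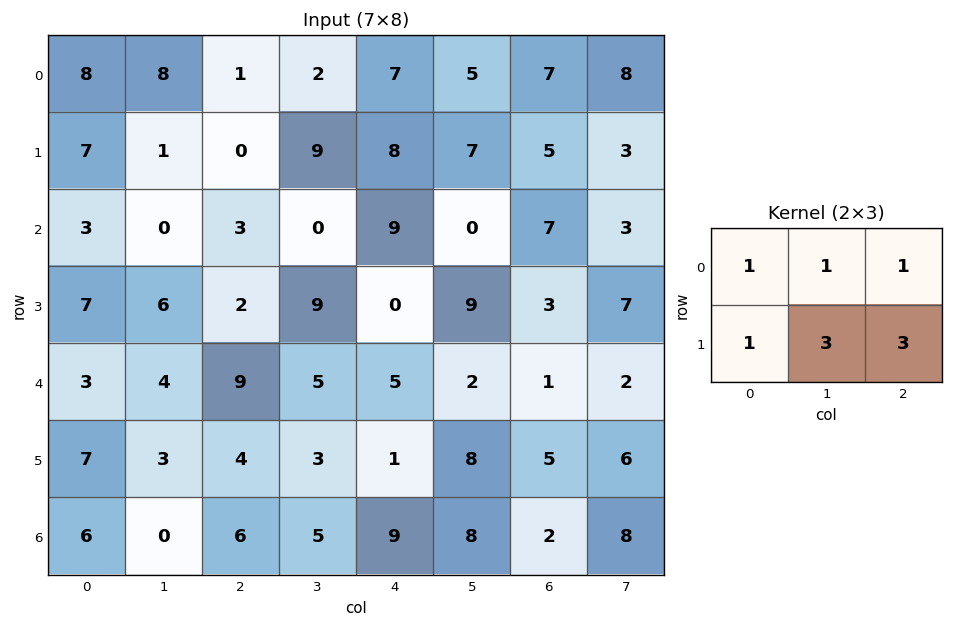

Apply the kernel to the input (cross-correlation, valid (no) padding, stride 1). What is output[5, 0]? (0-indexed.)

38

The receptive field on the input at this output position is [7 3 4 / 6 0 6]. Elementwise product with the kernel and sum: 7·1 + 3·1 + 4·1 + 6·1 + 0·3 + 6·3.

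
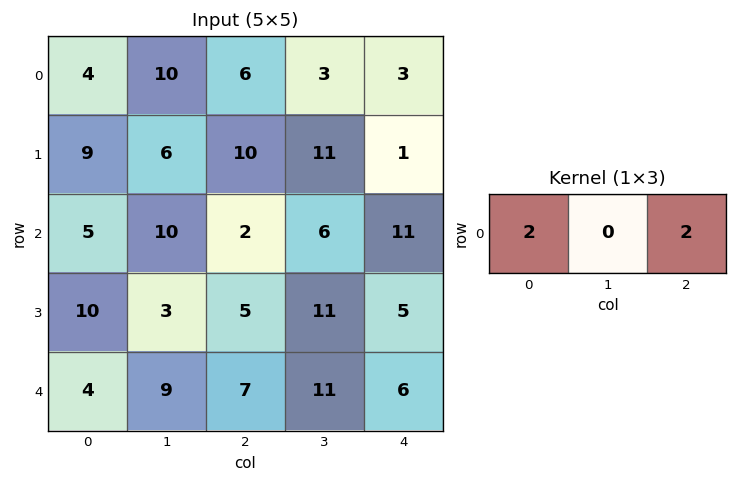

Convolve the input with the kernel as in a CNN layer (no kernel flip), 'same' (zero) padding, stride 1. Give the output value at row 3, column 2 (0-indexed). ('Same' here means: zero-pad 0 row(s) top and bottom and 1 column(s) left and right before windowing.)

The receptive field on the zero-padded input at this output position is [3 5 11]. Elementwise product with the kernel and sum: 3·2 + 11·2.

28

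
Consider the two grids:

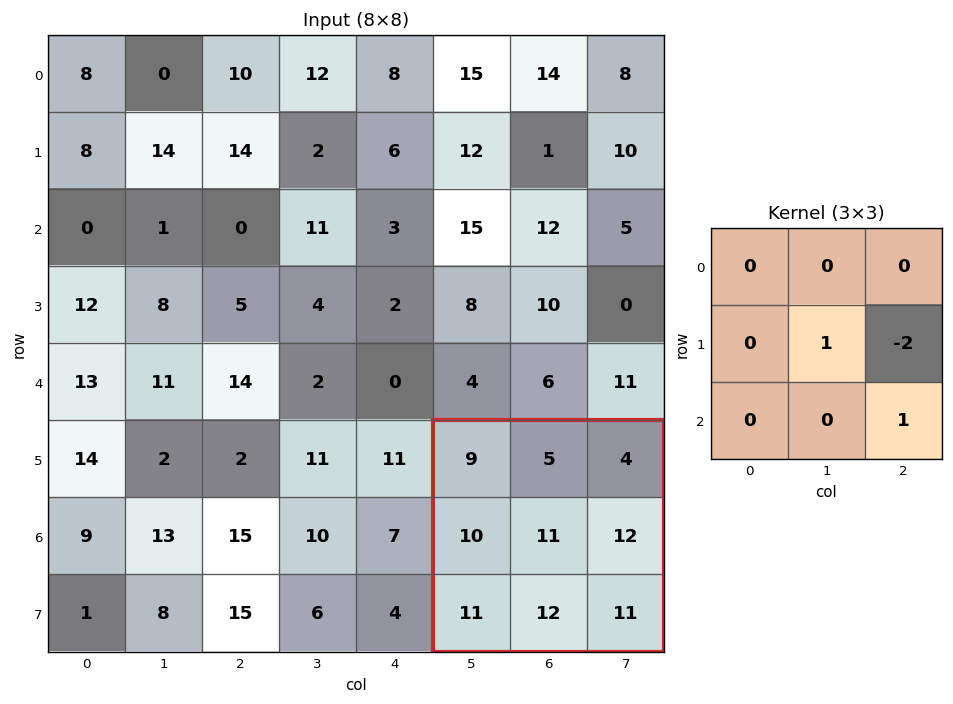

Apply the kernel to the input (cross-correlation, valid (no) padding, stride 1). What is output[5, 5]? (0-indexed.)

-2

The receptive field on the input at this output position is [9 5 4 / 10 11 12 / 11 12 11]. Elementwise product with the kernel and sum: 11·1 + 12·-2 + 11·1.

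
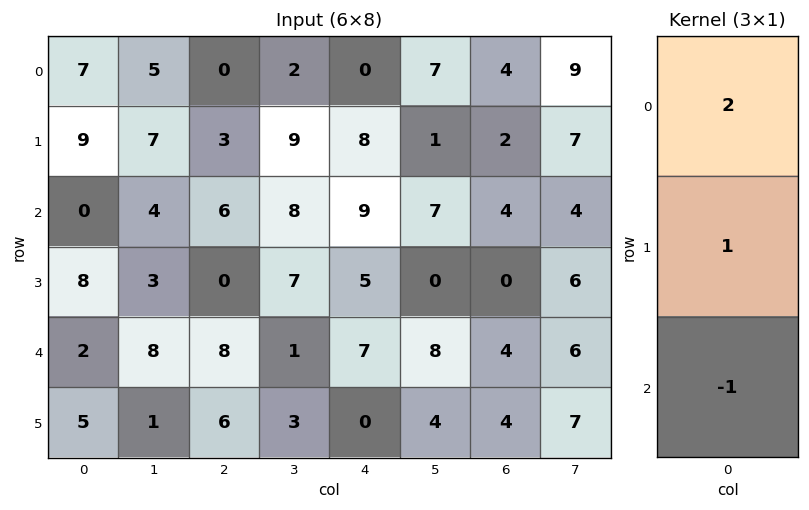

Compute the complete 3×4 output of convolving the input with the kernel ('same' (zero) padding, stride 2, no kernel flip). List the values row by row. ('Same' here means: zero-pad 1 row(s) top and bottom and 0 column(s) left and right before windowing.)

Output[0,0]: The receptive field on the zero-padded input at this output position is [0 / 7 / 9]. Elementwise product with the kernel and sum: 0·2 + 7·1 + 9·-1.
Output[0,1]: The receptive field on the zero-padded input at this output position is [0 / 0 / 3]. Elementwise product with the kernel and sum: 0·2 + 0·1 + 3·-1.

-2 -3 -8 2
10 12 20 8
13 2 17 0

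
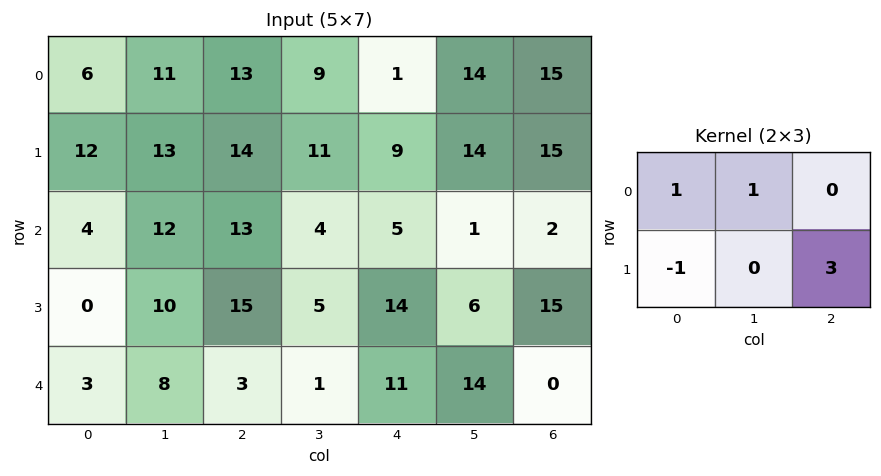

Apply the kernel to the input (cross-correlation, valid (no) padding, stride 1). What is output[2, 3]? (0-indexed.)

The receptive field on the input at this output position is [4 5 1 / 5 14 6]. Elementwise product with the kernel and sum: 4·1 + 5·1 + 5·-1 + 6·3.

22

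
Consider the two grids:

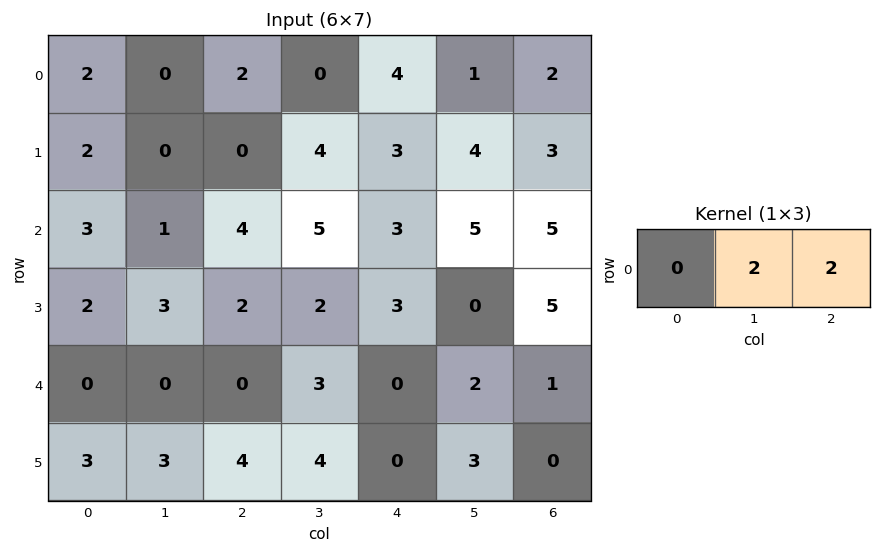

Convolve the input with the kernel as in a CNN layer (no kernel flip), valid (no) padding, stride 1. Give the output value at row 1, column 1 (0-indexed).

The receptive field on the input at this output position is [0 0 4]. Elementwise product with the kernel and sum: 0·2 + 4·2.

8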